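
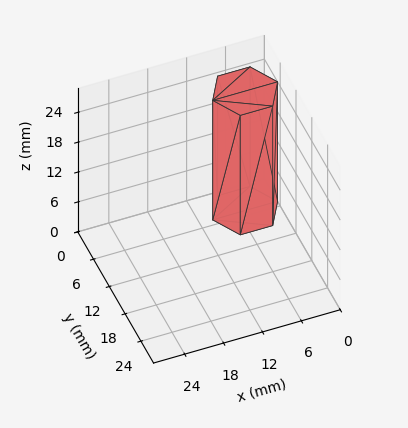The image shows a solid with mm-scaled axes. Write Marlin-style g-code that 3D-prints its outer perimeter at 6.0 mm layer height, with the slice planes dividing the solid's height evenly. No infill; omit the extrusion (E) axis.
Reading the render: the shape is a regular 6-sided prism (a cylinder approximated with 6 flat sides), circumscribed radius ≈ 5 mm, height ≈ 24 mm (dimensions read to the nearest mm from the axis ticks). For the g-code, the solid's height is divided into equal slices at the stated Δz and each level perimeter traced with G1 moves after a G0 lift.

; perimeter-only toolpath
G21 ; units = mm
G90 ; absolute positioning
G28 ; home
; layer 1
G0 Z6.0
G0 X10.0 Y5.0
G1 X7.5 Y9.3
G1 X2.5 Y9.3
G1 X0.0 Y5.0
G1 X2.5 Y0.7
G1 X7.5 Y0.7
G1 X10.0 Y5.0
; layer 2
G0 Z12.0
G0 X10.0 Y5.0
G1 X7.5 Y9.3
G1 X2.5 Y9.3
G1 X0.0 Y5.0
G1 X2.5 Y0.7
G1 X7.5 Y0.7
G1 X10.0 Y5.0
; layer 3
G0 Z18.0
G0 X10.0 Y5.0
G1 X7.5 Y9.3
G1 X2.5 Y9.3
G1 X0.0 Y5.0
G1 X2.5 Y0.7
G1 X7.5 Y0.7
G1 X10.0 Y5.0
; layer 4
G0 Z24.0
G0 X10.0 Y5.0
G1 X7.5 Y9.3
G1 X2.5 Y9.3
G1 X0.0 Y5.0
G1 X2.5 Y0.7
G1 X7.5 Y0.7
G1 X10.0 Y5.0
M2 ; end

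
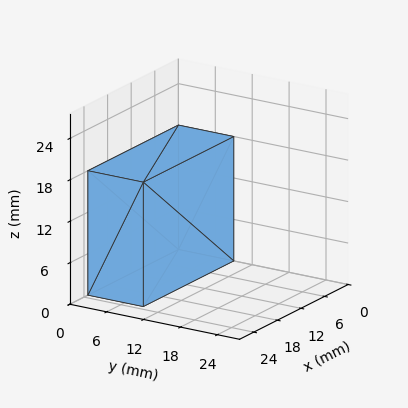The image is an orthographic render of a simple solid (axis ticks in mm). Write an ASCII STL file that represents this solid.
Reading the render: the shape is a rectangular box, roughly 23 × 9 mm footprint and 18 mm tall (dimensions read to the nearest mm from the axis ticks). For the STL, each face is triangulated and given an outward normal.

solid part
  facet normal 0.0000 0.0000 -1.0000
    outer loop
      vertex 23.0 9.0 0.0
      vertex 23.0 0.0 0.0
      vertex 0.0 0.0 0.0
    endloop
  endfacet
  facet normal 0.0000 0.0000 -1.0000
    outer loop
      vertex 0.0 9.0 0.0
      vertex 23.0 9.0 0.0
      vertex 0.0 0.0 0.0
    endloop
  endfacet
  facet normal 0.0000 0.0000 1.0000
    outer loop
      vertex 0.0 0.0 18.0
      vertex 23.0 0.0 18.0
      vertex 23.0 9.0 18.0
    endloop
  endfacet
  facet normal 0.0000 0.0000 1.0000
    outer loop
      vertex 0.0 0.0 18.0
      vertex 23.0 9.0 18.0
      vertex 0.0 9.0 18.0
    endloop
  endfacet
  facet normal 0.0000 -1.0000 0.0000
    outer loop
      vertex 0.0 0.0 0.0
      vertex 23.0 0.0 0.0
      vertex 23.0 0.0 18.0
    endloop
  endfacet
  facet normal 0.0000 -1.0000 0.0000
    outer loop
      vertex 0.0 0.0 0.0
      vertex 23.0 0.0 18.0
      vertex 0.0 0.0 18.0
    endloop
  endfacet
  facet normal 0.0000 1.0000 0.0000
    outer loop
      vertex 23.0 9.0 18.0
      vertex 23.0 9.0 0.0
      vertex 0.0 9.0 0.0
    endloop
  endfacet
  facet normal 0.0000 1.0000 0.0000
    outer loop
      vertex 0.0 9.0 18.0
      vertex 23.0 9.0 18.0
      vertex 0.0 9.0 0.0
    endloop
  endfacet
  facet normal -1.0000 0.0000 0.0000
    outer loop
      vertex 0.0 9.0 18.0
      vertex 0.0 9.0 0.0
      vertex 0.0 0.0 0.0
    endloop
  endfacet
  facet normal -1.0000 0.0000 0.0000
    outer loop
      vertex 0.0 0.0 18.0
      vertex 0.0 9.0 18.0
      vertex 0.0 0.0 0.0
    endloop
  endfacet
  facet normal 1.0000 0.0000 0.0000
    outer loop
      vertex 23.0 0.0 0.0
      vertex 23.0 9.0 0.0
      vertex 23.0 9.0 18.0
    endloop
  endfacet
  facet normal 1.0000 0.0000 0.0000
    outer loop
      vertex 23.0 0.0 0.0
      vertex 23.0 9.0 18.0
      vertex 23.0 0.0 18.0
    endloop
  endfacet
endsolid part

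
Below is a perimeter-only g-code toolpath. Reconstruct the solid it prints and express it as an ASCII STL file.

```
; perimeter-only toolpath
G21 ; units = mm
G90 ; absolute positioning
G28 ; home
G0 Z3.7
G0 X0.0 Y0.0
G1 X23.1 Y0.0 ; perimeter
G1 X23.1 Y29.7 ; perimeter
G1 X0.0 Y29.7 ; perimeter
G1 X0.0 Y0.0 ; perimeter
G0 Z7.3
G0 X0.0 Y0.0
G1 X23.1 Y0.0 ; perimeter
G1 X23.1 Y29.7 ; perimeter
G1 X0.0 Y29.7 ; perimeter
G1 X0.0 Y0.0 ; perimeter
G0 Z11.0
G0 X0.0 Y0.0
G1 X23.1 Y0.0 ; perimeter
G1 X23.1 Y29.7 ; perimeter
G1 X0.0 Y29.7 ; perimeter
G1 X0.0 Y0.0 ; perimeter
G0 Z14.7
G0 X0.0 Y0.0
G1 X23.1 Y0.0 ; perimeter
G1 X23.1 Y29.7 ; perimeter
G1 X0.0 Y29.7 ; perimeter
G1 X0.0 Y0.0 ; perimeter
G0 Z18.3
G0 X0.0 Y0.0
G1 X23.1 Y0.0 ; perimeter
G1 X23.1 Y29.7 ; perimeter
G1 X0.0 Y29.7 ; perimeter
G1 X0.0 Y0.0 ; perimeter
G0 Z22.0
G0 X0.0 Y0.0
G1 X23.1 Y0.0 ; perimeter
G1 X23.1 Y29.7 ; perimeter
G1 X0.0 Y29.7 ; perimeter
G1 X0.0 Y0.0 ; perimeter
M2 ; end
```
solid part
  facet normal 0.0000 0.0000 -1.0000
    outer loop
      vertex 23.1 29.7 0.0
      vertex 23.1 0.0 0.0
      vertex 0.0 0.0 0.0
    endloop
  endfacet
  facet normal 0.0000 0.0000 -1.0000
    outer loop
      vertex 0.0 29.7 0.0
      vertex 23.1 29.7 0.0
      vertex 0.0 0.0 0.0
    endloop
  endfacet
  facet normal 0.0000 0.0000 1.0000
    outer loop
      vertex 0.0 0.0 22.0
      vertex 23.1 0.0 22.0
      vertex 23.1 29.7 22.0
    endloop
  endfacet
  facet normal 0.0000 0.0000 1.0000
    outer loop
      vertex 0.0 0.0 22.0
      vertex 23.1 29.7 22.0
      vertex 0.0 29.7 22.0
    endloop
  endfacet
  facet normal 0.0000 -1.0000 0.0000
    outer loop
      vertex 0.0 0.0 0.0
      vertex 23.1 0.0 0.0
      vertex 23.1 0.0 22.0
    endloop
  endfacet
  facet normal 0.0000 -1.0000 0.0000
    outer loop
      vertex 0.0 0.0 0.0
      vertex 23.1 0.0 22.0
      vertex 0.0 0.0 22.0
    endloop
  endfacet
  facet normal 0.0000 1.0000 0.0000
    outer loop
      vertex 23.1 29.7 22.0
      vertex 23.1 29.7 0.0
      vertex 0.0 29.7 0.0
    endloop
  endfacet
  facet normal 0.0000 1.0000 0.0000
    outer loop
      vertex 0.0 29.7 22.0
      vertex 23.1 29.7 22.0
      vertex 0.0 29.7 0.0
    endloop
  endfacet
  facet normal -1.0000 0.0000 0.0000
    outer loop
      vertex 0.0 29.7 22.0
      vertex 0.0 29.7 0.0
      vertex 0.0 0.0 0.0
    endloop
  endfacet
  facet normal -1.0000 0.0000 0.0000
    outer loop
      vertex 0.0 0.0 22.0
      vertex 0.0 29.7 22.0
      vertex 0.0 0.0 0.0
    endloop
  endfacet
  facet normal 1.0000 0.0000 0.0000
    outer loop
      vertex 23.1 0.0 0.0
      vertex 23.1 29.7 0.0
      vertex 23.1 29.7 22.0
    endloop
  endfacet
  facet normal 1.0000 0.0000 0.0000
    outer loop
      vertex 23.1 0.0 0.0
      vertex 23.1 29.7 22.0
      vertex 23.1 0.0 22.0
    endloop
  endfacet
endsolid part

The G0 Z moves step by Δz≈3.7 mm. Every layer's G1 loop is the same polygon, so the solid is a straight extrusion of it from z=0 to z≈22. Closing with flat bottom and top caps and triangulating gives 12 facets — a rectangular box, roughly 23.1 × 29.7 mm footprint and 22 mm tall.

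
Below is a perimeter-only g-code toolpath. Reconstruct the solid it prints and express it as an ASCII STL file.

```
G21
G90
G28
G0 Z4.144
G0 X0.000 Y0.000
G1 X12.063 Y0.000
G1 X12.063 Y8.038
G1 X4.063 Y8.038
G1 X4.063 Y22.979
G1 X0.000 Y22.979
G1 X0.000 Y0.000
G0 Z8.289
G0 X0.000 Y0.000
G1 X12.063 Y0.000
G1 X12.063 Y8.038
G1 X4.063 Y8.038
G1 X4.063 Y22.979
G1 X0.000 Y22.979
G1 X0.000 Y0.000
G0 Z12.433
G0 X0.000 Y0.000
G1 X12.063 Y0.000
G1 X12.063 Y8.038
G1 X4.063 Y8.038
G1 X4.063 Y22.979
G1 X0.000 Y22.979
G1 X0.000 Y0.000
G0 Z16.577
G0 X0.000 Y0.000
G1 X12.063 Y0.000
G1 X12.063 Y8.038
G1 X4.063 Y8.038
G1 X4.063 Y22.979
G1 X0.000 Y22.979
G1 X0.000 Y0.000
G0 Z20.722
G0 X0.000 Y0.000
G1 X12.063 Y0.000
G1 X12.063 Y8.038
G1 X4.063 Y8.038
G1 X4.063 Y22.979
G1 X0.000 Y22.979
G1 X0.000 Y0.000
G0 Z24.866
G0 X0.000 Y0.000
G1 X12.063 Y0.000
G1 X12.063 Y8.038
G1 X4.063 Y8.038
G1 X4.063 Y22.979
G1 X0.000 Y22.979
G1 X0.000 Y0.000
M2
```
solid part
  facet normal 0.0000 0.0000 -1.0000
    outer loop
      vertex 12.063 8.038 0.000
      vertex 12.063 0.000 0.000
      vertex 0.000 0.000 0.000
    endloop
  endfacet
  facet normal 0.0000 0.0000 -1.0000
    outer loop
      vertex 4.063 8.038 0.000
      vertex 12.063 8.038 0.000
      vertex 0.000 0.000 0.000
    endloop
  endfacet
  facet normal 0.0000 0.0000 -1.0000
    outer loop
      vertex 4.063 22.979 0.000
      vertex 4.063 8.038 0.000
      vertex 0.000 0.000 0.000
    endloop
  endfacet
  facet normal 0.0000 0.0000 -1.0000
    outer loop
      vertex 0.000 22.979 0.000
      vertex 4.063 22.979 0.000
      vertex 0.000 0.000 0.000
    endloop
  endfacet
  facet normal 0.0000 0.0000 1.0000
    outer loop
      vertex 0.000 0.000 24.866
      vertex 12.063 0.000 24.866
      vertex 12.063 8.038 24.866
    endloop
  endfacet
  facet normal 0.0000 0.0000 1.0000
    outer loop
      vertex 0.000 0.000 24.866
      vertex 12.063 8.038 24.866
      vertex 4.063 8.038 24.866
    endloop
  endfacet
  facet normal 0.0000 0.0000 1.0000
    outer loop
      vertex 0.000 0.000 24.866
      vertex 4.063 8.038 24.866
      vertex 4.063 22.979 24.866
    endloop
  endfacet
  facet normal 0.0000 0.0000 1.0000
    outer loop
      vertex 0.000 0.000 24.866
      vertex 4.063 22.979 24.866
      vertex 0.000 22.979 24.866
    endloop
  endfacet
  facet normal 0.0000 -1.0000 0.0000
    outer loop
      vertex 0.000 0.000 0.000
      vertex 12.063 0.000 0.000
      vertex 12.063 0.000 24.866
    endloop
  endfacet
  facet normal 0.0000 -1.0000 0.0000
    outer loop
      vertex 0.000 0.000 0.000
      vertex 12.063 0.000 24.866
      vertex 0.000 0.000 24.866
    endloop
  endfacet
  facet normal 1.0000 0.0000 0.0000
    outer loop
      vertex 12.063 0.000 0.000
      vertex 12.063 8.038 0.000
      vertex 12.063 8.038 24.866
    endloop
  endfacet
  facet normal 1.0000 0.0000 0.0000
    outer loop
      vertex 12.063 0.000 0.000
      vertex 12.063 8.038 24.866
      vertex 12.063 0.000 24.866
    endloop
  endfacet
  facet normal 0.0000 1.0000 0.0000
    outer loop
      vertex 12.063 8.038 0.000
      vertex 4.063 8.038 0.000
      vertex 4.063 8.038 24.866
    endloop
  endfacet
  facet normal 0.0000 1.0000 0.0000
    outer loop
      vertex 12.063 8.038 0.000
      vertex 4.063 8.038 24.866
      vertex 12.063 8.038 24.866
    endloop
  endfacet
  facet normal 1.0000 0.0000 0.0000
    outer loop
      vertex 4.063 8.038 0.000
      vertex 4.063 22.979 0.000
      vertex 4.063 22.979 24.866
    endloop
  endfacet
  facet normal 1.0000 0.0000 0.0000
    outer loop
      vertex 4.063 8.038 0.000
      vertex 4.063 22.979 24.866
      vertex 4.063 8.038 24.866
    endloop
  endfacet
  facet normal 0.0000 1.0000 0.0000
    outer loop
      vertex 4.063 22.979 0.000
      vertex 0.000 22.979 0.000
      vertex 0.000 22.979 24.866
    endloop
  endfacet
  facet normal 0.0000 1.0000 0.0000
    outer loop
      vertex 4.063 22.979 0.000
      vertex 0.000 22.979 24.866
      vertex 4.063 22.979 24.866
    endloop
  endfacet
  facet normal -1.0000 0.0000 0.0000
    outer loop
      vertex 0.000 22.979 0.000
      vertex 0.000 0.000 0.000
      vertex 0.000 0.000 24.866
    endloop
  endfacet
  facet normal -1.0000 0.0000 0.0000
    outer loop
      vertex 0.000 22.979 0.000
      vertex 0.000 0.000 24.866
      vertex 0.000 22.979 24.866
    endloop
  endfacet
endsolid part

The G0 Z moves step by Δz≈4.144 mm. Every layer's G1 loop is the same polygon, so the solid is a straight extrusion of it from z=0 to z≈24.9. Closing with flat bottom and top caps and triangulating gives 20 facets — an L-shaped prism: outer 12.1 × 23 mm, arm thicknesses ≈ 8.04 mm (horizontal) and 4.06 mm (vertical), extruded 24.9 mm in z.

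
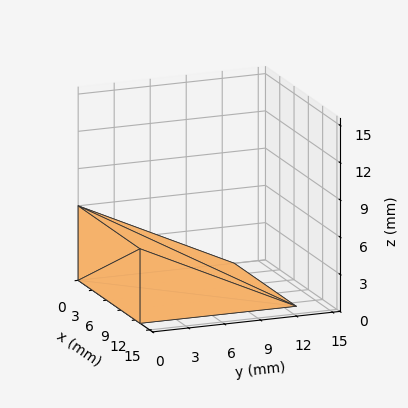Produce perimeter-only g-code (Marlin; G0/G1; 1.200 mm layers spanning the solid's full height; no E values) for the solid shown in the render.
Reading the render: the shape is a wedge (ramp): 13 × 13 mm base, rising to 6 mm along the y=0 edge and sloping linearly to z=0 at y=13 (dimensions read to the nearest mm from the axis ticks). For the g-code, the solid's height is divided into equal slices at the stated Δz and each level perimeter traced with G1 moves after a G0 lift.

; perimeter-only toolpath
G21 ; units = mm
G90 ; absolute positioning
G28 ; home
; layer 1
G0 Z1.200
G0 X0.000 Y0.000
G1 X13.000 Y0.000
G1 X13.000 Y10.400
G1 X0.000 Y10.400
G1 X0.000 Y0.000
; layer 2
G0 Z2.400
G0 X0.000 Y0.000
G1 X13.000 Y0.000
G1 X13.000 Y7.800
G1 X0.000 Y7.800
G1 X0.000 Y0.000
; layer 3
G0 Z3.600
G0 X0.000 Y0.000
G1 X13.000 Y0.000
G1 X13.000 Y5.200
G1 X0.000 Y5.200
G1 X0.000 Y0.000
; layer 4
G0 Z4.800
G0 X0.000 Y0.000
G1 X13.000 Y0.000
G1 X13.000 Y2.600
G1 X0.000 Y2.600
G1 X0.000 Y0.000
M2 ; end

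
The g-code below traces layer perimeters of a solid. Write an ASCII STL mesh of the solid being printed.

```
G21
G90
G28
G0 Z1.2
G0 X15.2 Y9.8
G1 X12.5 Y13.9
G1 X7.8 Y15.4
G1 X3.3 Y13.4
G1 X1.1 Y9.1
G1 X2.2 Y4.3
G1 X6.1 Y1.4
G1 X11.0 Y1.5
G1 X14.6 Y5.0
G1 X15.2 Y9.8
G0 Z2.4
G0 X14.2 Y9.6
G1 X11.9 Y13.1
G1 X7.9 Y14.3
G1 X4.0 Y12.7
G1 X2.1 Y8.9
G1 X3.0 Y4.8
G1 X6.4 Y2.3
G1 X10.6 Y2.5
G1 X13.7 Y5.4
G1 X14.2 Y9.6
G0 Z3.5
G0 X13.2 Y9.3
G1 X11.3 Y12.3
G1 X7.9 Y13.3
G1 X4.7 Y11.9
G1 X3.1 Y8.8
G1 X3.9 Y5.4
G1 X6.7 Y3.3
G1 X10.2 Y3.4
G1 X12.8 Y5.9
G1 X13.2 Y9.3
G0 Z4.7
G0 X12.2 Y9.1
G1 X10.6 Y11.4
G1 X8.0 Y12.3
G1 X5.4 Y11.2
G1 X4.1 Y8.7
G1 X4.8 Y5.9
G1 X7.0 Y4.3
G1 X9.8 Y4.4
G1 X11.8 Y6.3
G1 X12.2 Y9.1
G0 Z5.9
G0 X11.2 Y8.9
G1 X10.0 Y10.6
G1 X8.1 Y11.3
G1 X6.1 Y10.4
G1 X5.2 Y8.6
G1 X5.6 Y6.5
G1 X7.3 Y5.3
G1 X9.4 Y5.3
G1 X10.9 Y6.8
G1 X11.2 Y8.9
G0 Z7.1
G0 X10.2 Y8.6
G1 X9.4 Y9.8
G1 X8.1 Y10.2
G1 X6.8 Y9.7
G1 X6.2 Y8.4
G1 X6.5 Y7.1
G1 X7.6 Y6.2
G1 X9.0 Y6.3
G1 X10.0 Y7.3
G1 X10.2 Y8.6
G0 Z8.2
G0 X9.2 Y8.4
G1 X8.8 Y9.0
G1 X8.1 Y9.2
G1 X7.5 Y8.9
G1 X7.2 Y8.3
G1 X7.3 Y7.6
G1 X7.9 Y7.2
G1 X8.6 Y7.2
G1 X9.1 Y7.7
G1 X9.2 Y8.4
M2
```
solid part
  facet normal 0.0000 0.0000 -1.0000
    outer loop
      vertex 7.8 16.4 0.0
      vertex 13.1 14.7 0.0
      vertex 16.2 10.0 0.0
    endloop
  endfacet
  facet normal 0.0000 0.0000 -1.0000
    outer loop
      vertex 2.6 14.2 0.0
      vertex 7.8 16.4 0.0
      vertex 16.2 10.0 0.0
    endloop
  endfacet
  facet normal 0.0000 0.0000 -1.0000
    outer loop
      vertex 0.1 9.2 0.0
      vertex 2.6 14.2 0.0
      vertex 16.2 10.0 0.0
    endloop
  endfacet
  facet normal 0.0000 0.0000 -1.0000
    outer loop
      vertex 1.3 3.7 0.0
      vertex 0.1 9.2 0.0
      vertex 16.2 10.0 0.0
    endloop
  endfacet
  facet normal 0.0000 0.0000 -1.0000
    outer loop
      vertex 5.8 0.4 0.0
      vertex 1.3 3.7 0.0
      vertex 16.2 10.0 0.0
    endloop
  endfacet
  facet normal 0.0000 0.0000 -1.0000
    outer loop
      vertex 11.4 0.6 0.0
      vertex 5.8 0.4 0.0
      vertex 16.2 10.0 0.0
    endloop
  endfacet
  facet normal 0.0000 0.0000 -1.0000
    outer loop
      vertex 15.5 4.5 0.0
      vertex 11.4 0.6 0.0
      vertex 16.2 10.0 0.0
    endloop
  endfacet
  facet normal 0.6468 0.4266 0.6322
    outer loop
      vertex 16.2 10.0 0.0
      vertex 13.1 14.7 0.0
      vertex 8.2 8.2 9.4
    endloop
  endfacet
  facet normal 0.2364 0.7372 0.6330
    outer loop
      vertex 13.1 14.7 0.0
      vertex 7.8 16.4 0.0
      vertex 8.2 8.2 9.4
    endloop
  endfacet
  facet normal -0.3013 0.7122 0.6341
    outer loop
      vertex 7.8 16.4 0.0
      vertex 2.6 14.2 0.0
      vertex 8.2 8.2 9.4
    endloop
  endfacet
  facet normal -0.6922 0.3461 0.6333
    outer loop
      vertex 2.6 14.2 0.0
      vertex 0.1 9.2 0.0
      vertex 8.2 8.2 9.4
    endloop
  endfacet
  facet normal -0.7558 -0.1649 0.6337
    outer loop
      vertex 0.1 9.2 0.0
      vertex 1.3 3.7 0.0
      vertex 8.2 8.2 9.4
    endloop
  endfacet
  facet normal -0.4573 -0.6235 0.6341
    outer loop
      vertex 1.3 3.7 0.0
      vertex 5.8 0.4 0.0
      vertex 8.2 8.2 9.4
    endloop
  endfacet
  facet normal 0.0276 -0.7727 0.6341
    outer loop
      vertex 5.8 0.4 0.0
      vertex 11.4 0.6 0.0
      vertex 8.2 8.2 9.4
    endloop
  endfacet
  facet normal 0.5328 -0.5602 0.6343
    outer loop
      vertex 11.4 0.6 0.0
      vertex 15.5 4.5 0.0
      vertex 8.2 8.2 9.4
    endloop
  endfacet
  facet normal 0.7671 -0.0976 0.6341
    outer loop
      vertex 15.5 4.5 0.0
      vertex 16.2 10.0 0.0
      vertex 8.2 8.2 9.4
    endloop
  endfacet
endsolid part

The G0 Z moves step by Δz≈1.2 mm. The G1 loops shrink linearly with z, so the solid tapers from its base footprint up to z≈9.4. Closing with a flat bottom cap and the tapered top and triangulating gives 16 facets — a regular 9-sided pyramid, base circumscribed radius ≈ 8.2 mm, apex at z ≈ 9.4 mm.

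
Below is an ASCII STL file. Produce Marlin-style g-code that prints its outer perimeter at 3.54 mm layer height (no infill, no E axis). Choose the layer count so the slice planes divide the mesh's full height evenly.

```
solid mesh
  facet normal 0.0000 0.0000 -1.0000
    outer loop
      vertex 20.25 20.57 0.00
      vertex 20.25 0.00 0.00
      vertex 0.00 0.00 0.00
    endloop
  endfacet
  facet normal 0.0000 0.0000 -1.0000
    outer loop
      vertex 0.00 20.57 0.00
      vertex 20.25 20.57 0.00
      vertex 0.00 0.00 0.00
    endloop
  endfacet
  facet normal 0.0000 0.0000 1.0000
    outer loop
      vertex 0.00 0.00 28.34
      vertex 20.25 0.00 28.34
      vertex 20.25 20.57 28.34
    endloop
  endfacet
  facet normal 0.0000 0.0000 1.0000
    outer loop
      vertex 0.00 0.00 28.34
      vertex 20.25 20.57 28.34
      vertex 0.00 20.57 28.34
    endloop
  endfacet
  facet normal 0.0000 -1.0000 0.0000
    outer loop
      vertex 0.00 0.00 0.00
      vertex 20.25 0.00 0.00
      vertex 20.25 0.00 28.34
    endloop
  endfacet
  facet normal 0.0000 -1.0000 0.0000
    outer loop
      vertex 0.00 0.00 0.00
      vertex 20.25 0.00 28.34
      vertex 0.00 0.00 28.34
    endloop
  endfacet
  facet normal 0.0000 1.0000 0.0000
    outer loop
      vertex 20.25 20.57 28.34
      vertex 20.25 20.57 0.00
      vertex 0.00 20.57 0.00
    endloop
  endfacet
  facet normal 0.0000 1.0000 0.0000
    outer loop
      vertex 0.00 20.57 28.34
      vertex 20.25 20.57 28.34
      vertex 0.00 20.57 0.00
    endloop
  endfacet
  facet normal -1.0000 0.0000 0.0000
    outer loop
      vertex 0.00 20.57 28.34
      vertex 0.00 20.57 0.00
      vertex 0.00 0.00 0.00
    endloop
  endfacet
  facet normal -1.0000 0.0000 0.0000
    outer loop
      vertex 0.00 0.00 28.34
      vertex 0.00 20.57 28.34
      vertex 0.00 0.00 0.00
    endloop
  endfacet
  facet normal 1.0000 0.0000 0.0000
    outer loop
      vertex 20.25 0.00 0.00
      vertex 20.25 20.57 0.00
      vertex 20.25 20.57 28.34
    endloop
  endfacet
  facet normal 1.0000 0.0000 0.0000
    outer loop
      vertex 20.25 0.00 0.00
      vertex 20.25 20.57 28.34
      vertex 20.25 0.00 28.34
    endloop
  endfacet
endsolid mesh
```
; perimeter-only toolpath
G21 ; units = mm
G90 ; absolute positioning
G28 ; home
; layer 1
G0 Z3.54
G0 X0.00 Y0.00
G1 X20.25 Y0.00
G1 X20.25 Y20.57
G1 X0.00 Y20.57
G1 X0.00 Y0.00
; layer 2
G0 Z7.08
G0 X0.00 Y0.00
G1 X20.25 Y0.00
G1 X20.25 Y20.57
G1 X0.00 Y20.57
G1 X0.00 Y0.00
; layer 3
G0 Z10.63
G0 X0.00 Y0.00
G1 X20.25 Y0.00
G1 X20.25 Y20.57
G1 X0.00 Y20.57
G1 X0.00 Y0.00
; layer 4
G0 Z14.17
G0 X0.00 Y0.00
G1 X20.25 Y0.00
G1 X20.25 Y20.57
G1 X0.00 Y20.57
G1 X0.00 Y0.00
; layer 5
G0 Z17.71
G0 X0.00 Y0.00
G1 X20.25 Y0.00
G1 X20.25 Y20.57
G1 X0.00 Y20.57
G1 X0.00 Y0.00
; layer 6
G0 Z21.25
G0 X0.00 Y0.00
G1 X20.25 Y0.00
G1 X20.25 Y20.57
G1 X0.00 Y20.57
G1 X0.00 Y0.00
; layer 7
G0 Z24.80
G0 X0.00 Y0.00
G1 X20.25 Y0.00
G1 X20.25 Y20.57
G1 X0.00 Y20.57
G1 X0.00 Y0.00
; layer 8
G0 Z28.34
G0 X0.00 Y0.00
G1 X20.25 Y0.00
G1 X20.25 Y20.57
G1 X0.00 Y20.57
G1 X0.00 Y0.00
M2 ; end

The solid is a rectangular box, roughly 20.2 × 20.6 mm footprint and 28.3 mm tall. Slicing at Δz = 3.54 mm — 8 equal slices spanning the solid's height, so layer i sits at z = i·h/8 — gives 8 non-empty perimeters. Each is a 4-segment closed polygon; G0 lifts to the layer z and rapids to the start vertex, then G1 traces the edges.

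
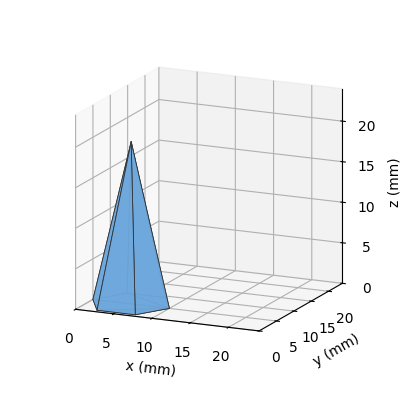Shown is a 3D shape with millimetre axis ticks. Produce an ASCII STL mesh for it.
Reading the render: the shape is a regular 6-sided pyramid, base circumscribed radius ≈ 5 mm, apex at z ≈ 20 mm (dimensions read to the nearest mm from the axis ticks). For the STL, each face is triangulated and given an outward normal.

solid part
  facet normal 0.0000 0.0000 -1.0000
    outer loop
      vertex 2.500 9.330 0.000
      vertex 7.500 9.330 0.000
      vertex 10.000 5.000 0.000
    endloop
  endfacet
  facet normal 0.0000 0.0000 -1.0000
    outer loop
      vertex 0.000 5.000 0.000
      vertex 2.500 9.330 0.000
      vertex 10.000 5.000 0.000
    endloop
  endfacet
  facet normal 0.0000 0.0000 -1.0000
    outer loop
      vertex 2.500 0.670 0.000
      vertex 0.000 5.000 0.000
      vertex 10.000 5.000 0.000
    endloop
  endfacet
  facet normal 0.0000 0.0000 -1.0000
    outer loop
      vertex 7.500 0.670 0.000
      vertex 2.500 0.670 0.000
      vertex 10.000 5.000 0.000
    endloop
  endfacet
  facet normal 0.8464 0.4887 0.2116
    outer loop
      vertex 10.000 5.000 0.000
      vertex 7.500 9.330 0.000
      vertex 5.000 5.000 20.000
    endloop
  endfacet
  facet normal 0.0000 0.9774 0.2116
    outer loop
      vertex 7.500 9.330 0.000
      vertex 2.500 9.330 0.000
      vertex 5.000 5.000 20.000
    endloop
  endfacet
  facet normal -0.8464 0.4887 0.2116
    outer loop
      vertex 2.500 9.330 0.000
      vertex 0.000 5.000 0.000
      vertex 5.000 5.000 20.000
    endloop
  endfacet
  facet normal -0.8464 -0.4887 0.2116
    outer loop
      vertex 0.000 5.000 0.000
      vertex 2.500 0.670 0.000
      vertex 5.000 5.000 20.000
    endloop
  endfacet
  facet normal 0.0000 -0.9774 0.2116
    outer loop
      vertex 2.500 0.670 0.000
      vertex 7.500 0.670 0.000
      vertex 5.000 5.000 20.000
    endloop
  endfacet
  facet normal 0.8464 -0.4887 0.2116
    outer loop
      vertex 7.500 0.670 0.000
      vertex 10.000 5.000 0.000
      vertex 5.000 5.000 20.000
    endloop
  endfacet
endsolid part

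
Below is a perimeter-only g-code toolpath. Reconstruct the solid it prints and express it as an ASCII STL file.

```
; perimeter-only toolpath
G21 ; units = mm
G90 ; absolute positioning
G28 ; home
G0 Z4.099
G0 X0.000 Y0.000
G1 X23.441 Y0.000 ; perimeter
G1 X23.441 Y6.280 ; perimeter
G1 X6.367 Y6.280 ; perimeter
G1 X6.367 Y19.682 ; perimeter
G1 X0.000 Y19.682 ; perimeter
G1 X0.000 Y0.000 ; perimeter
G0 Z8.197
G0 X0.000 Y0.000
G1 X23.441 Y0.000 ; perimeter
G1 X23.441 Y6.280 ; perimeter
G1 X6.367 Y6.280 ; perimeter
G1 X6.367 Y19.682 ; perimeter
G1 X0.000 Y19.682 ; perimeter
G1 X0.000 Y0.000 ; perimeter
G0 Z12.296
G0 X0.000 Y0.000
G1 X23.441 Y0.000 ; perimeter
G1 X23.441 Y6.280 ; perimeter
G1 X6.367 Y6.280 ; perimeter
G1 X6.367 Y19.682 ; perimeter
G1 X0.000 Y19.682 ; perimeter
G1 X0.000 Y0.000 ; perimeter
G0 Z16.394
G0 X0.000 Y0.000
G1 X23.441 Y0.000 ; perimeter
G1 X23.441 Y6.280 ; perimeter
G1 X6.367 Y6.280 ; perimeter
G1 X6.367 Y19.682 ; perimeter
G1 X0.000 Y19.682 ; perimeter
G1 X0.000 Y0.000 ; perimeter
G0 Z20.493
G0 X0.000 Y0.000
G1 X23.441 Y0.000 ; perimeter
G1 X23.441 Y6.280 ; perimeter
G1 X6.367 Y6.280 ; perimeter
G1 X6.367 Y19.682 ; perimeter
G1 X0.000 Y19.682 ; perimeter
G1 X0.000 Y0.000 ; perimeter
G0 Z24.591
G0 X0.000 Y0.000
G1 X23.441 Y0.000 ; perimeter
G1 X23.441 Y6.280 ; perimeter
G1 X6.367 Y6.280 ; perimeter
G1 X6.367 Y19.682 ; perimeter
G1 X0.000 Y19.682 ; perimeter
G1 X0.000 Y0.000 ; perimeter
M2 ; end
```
solid part
  facet normal 0.0000 0.0000 -1.0000
    outer loop
      vertex 23.441 6.280 0.000
      vertex 23.441 0.000 0.000
      vertex 0.000 0.000 0.000
    endloop
  endfacet
  facet normal 0.0000 0.0000 -1.0000
    outer loop
      vertex 6.367 6.280 0.000
      vertex 23.441 6.280 0.000
      vertex 0.000 0.000 0.000
    endloop
  endfacet
  facet normal 0.0000 0.0000 -1.0000
    outer loop
      vertex 6.367 19.682 0.000
      vertex 6.367 6.280 0.000
      vertex 0.000 0.000 0.000
    endloop
  endfacet
  facet normal 0.0000 0.0000 -1.0000
    outer loop
      vertex 0.000 19.682 0.000
      vertex 6.367 19.682 0.000
      vertex 0.000 0.000 0.000
    endloop
  endfacet
  facet normal 0.0000 0.0000 1.0000
    outer loop
      vertex 0.000 0.000 24.591
      vertex 23.441 0.000 24.591
      vertex 23.441 6.280 24.591
    endloop
  endfacet
  facet normal 0.0000 0.0000 1.0000
    outer loop
      vertex 0.000 0.000 24.591
      vertex 23.441 6.280 24.591
      vertex 6.367 6.280 24.591
    endloop
  endfacet
  facet normal 0.0000 0.0000 1.0000
    outer loop
      vertex 0.000 0.000 24.591
      vertex 6.367 6.280 24.591
      vertex 6.367 19.682 24.591
    endloop
  endfacet
  facet normal 0.0000 0.0000 1.0000
    outer loop
      vertex 0.000 0.000 24.591
      vertex 6.367 19.682 24.591
      vertex 0.000 19.682 24.591
    endloop
  endfacet
  facet normal 0.0000 -1.0000 0.0000
    outer loop
      vertex 0.000 0.000 0.000
      vertex 23.441 0.000 0.000
      vertex 23.441 0.000 24.591
    endloop
  endfacet
  facet normal 0.0000 -1.0000 0.0000
    outer loop
      vertex 0.000 0.000 0.000
      vertex 23.441 0.000 24.591
      vertex 0.000 0.000 24.591
    endloop
  endfacet
  facet normal 1.0000 0.0000 0.0000
    outer loop
      vertex 23.441 0.000 0.000
      vertex 23.441 6.280 0.000
      vertex 23.441 6.280 24.591
    endloop
  endfacet
  facet normal 1.0000 0.0000 0.0000
    outer loop
      vertex 23.441 0.000 0.000
      vertex 23.441 6.280 24.591
      vertex 23.441 0.000 24.591
    endloop
  endfacet
  facet normal 0.0000 1.0000 0.0000
    outer loop
      vertex 23.441 6.280 0.000
      vertex 6.367 6.280 0.000
      vertex 6.367 6.280 24.591
    endloop
  endfacet
  facet normal 0.0000 1.0000 0.0000
    outer loop
      vertex 23.441 6.280 0.000
      vertex 6.367 6.280 24.591
      vertex 23.441 6.280 24.591
    endloop
  endfacet
  facet normal 1.0000 0.0000 0.0000
    outer loop
      vertex 6.367 6.280 0.000
      vertex 6.367 19.682 0.000
      vertex 6.367 19.682 24.591
    endloop
  endfacet
  facet normal 1.0000 0.0000 0.0000
    outer loop
      vertex 6.367 6.280 0.000
      vertex 6.367 19.682 24.591
      vertex 6.367 6.280 24.591
    endloop
  endfacet
  facet normal 0.0000 1.0000 0.0000
    outer loop
      vertex 6.367 19.682 0.000
      vertex 0.000 19.682 0.000
      vertex 0.000 19.682 24.591
    endloop
  endfacet
  facet normal 0.0000 1.0000 0.0000
    outer loop
      vertex 6.367 19.682 0.000
      vertex 0.000 19.682 24.591
      vertex 6.367 19.682 24.591
    endloop
  endfacet
  facet normal -1.0000 0.0000 0.0000
    outer loop
      vertex 0.000 19.682 0.000
      vertex 0.000 0.000 0.000
      vertex 0.000 0.000 24.591
    endloop
  endfacet
  facet normal -1.0000 0.0000 0.0000
    outer loop
      vertex 0.000 19.682 0.000
      vertex 0.000 0.000 24.591
      vertex 0.000 19.682 24.591
    endloop
  endfacet
endsolid part

The G0 Z moves step by Δz≈4.099 mm. Every layer's G1 loop is the same polygon, so the solid is a straight extrusion of it from z=0 to z≈24.6. Closing with flat bottom and top caps and triangulating gives 20 facets — an L-shaped prism: outer 23.4 × 19.7 mm, arm thicknesses ≈ 6.28 mm (horizontal) and 6.37 mm (vertical), extruded 24.6 mm in z.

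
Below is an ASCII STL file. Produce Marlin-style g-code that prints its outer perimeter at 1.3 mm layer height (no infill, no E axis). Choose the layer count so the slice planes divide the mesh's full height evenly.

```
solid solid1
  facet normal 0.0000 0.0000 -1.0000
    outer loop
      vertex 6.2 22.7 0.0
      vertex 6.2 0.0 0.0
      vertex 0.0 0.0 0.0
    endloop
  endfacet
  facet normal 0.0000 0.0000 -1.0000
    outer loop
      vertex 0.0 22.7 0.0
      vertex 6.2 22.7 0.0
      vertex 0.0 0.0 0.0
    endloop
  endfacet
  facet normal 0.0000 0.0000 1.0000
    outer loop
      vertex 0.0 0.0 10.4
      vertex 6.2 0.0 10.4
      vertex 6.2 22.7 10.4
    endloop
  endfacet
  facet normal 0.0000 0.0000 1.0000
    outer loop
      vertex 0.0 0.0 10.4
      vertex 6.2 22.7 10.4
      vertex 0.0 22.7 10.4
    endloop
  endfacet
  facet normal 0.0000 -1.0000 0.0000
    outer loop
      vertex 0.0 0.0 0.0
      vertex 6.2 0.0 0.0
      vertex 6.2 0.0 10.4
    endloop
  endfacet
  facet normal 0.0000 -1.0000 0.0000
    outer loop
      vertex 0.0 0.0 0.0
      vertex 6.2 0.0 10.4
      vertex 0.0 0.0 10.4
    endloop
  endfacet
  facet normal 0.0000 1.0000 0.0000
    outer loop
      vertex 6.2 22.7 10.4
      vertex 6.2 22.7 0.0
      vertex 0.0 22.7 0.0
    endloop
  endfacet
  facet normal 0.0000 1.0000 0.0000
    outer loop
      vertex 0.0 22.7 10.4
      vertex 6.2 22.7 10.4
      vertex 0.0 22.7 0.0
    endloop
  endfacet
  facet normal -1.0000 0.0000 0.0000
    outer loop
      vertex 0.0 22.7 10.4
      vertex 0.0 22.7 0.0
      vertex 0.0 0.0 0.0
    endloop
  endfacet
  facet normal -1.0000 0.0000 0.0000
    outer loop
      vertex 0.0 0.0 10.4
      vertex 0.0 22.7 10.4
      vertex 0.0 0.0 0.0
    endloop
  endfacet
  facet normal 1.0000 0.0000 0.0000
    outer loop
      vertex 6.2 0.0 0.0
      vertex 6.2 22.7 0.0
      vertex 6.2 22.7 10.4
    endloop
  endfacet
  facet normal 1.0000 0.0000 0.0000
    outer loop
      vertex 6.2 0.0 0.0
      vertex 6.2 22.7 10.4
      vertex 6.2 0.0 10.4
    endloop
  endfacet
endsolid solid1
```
; perimeter-only toolpath
G21 ; units = mm
G90 ; absolute positioning
G28 ; home
; layer 1
G0 Z1.3
G0 X0.0 Y0.0
G1 X6.2 Y0.0
G1 X6.2 Y22.7
G1 X0.0 Y22.7
G1 X0.0 Y0.0
; layer 2
G0 Z2.6
G0 X0.0 Y0.0
G1 X6.2 Y0.0
G1 X6.2 Y22.7
G1 X0.0 Y22.7
G1 X0.0 Y0.0
; layer 3
G0 Z3.9
G0 X0.0 Y0.0
G1 X6.2 Y0.0
G1 X6.2 Y22.7
G1 X0.0 Y22.7
G1 X0.0 Y0.0
; layer 4
G0 Z5.2
G0 X0.0 Y0.0
G1 X6.2 Y0.0
G1 X6.2 Y22.7
G1 X0.0 Y22.7
G1 X0.0 Y0.0
; layer 5
G0 Z6.5
G0 X0.0 Y0.0
G1 X6.2 Y0.0
G1 X6.2 Y22.7
G1 X0.0 Y22.7
G1 X0.0 Y0.0
; layer 6
G0 Z7.8
G0 X0.0 Y0.0
G1 X6.2 Y0.0
G1 X6.2 Y22.7
G1 X0.0 Y22.7
G1 X0.0 Y0.0
; layer 7
G0 Z9.1
G0 X0.0 Y0.0
G1 X6.2 Y0.0
G1 X6.2 Y22.7
G1 X0.0 Y22.7
G1 X0.0 Y0.0
; layer 8
G0 Z10.4
G0 X0.0 Y0.0
G1 X6.2 Y0.0
G1 X6.2 Y22.7
G1 X0.0 Y22.7
G1 X0.0 Y0.0
M2 ; end

The solid is a rectangular box, roughly 6.2 × 22.7 mm footprint and 10.4 mm tall. Slicing at Δz = 1.3 mm — 8 equal slices spanning the solid's height, so layer i sits at z = i·h/8 — gives 8 non-empty perimeters. Each is a 4-segment closed polygon; G0 lifts to the layer z and rapids to the start vertex, then G1 traces the edges.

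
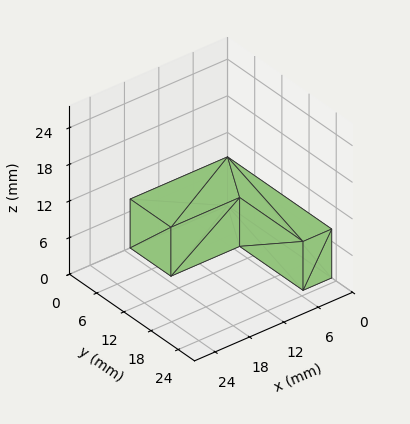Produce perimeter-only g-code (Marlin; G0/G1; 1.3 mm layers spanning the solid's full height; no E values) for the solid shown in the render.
Reading the render: the shape is an L-shaped prism: outer 17 × 23 mm, arm thicknesses ≈ 9 mm (horizontal) and 5 mm (vertical), extruded 8 mm in z (dimensions read to the nearest mm from the axis ticks). For the g-code, the solid's height is divided into equal slices at the stated Δz and each level perimeter traced with G1 moves after a G0 lift.

; perimeter-only toolpath
G21 ; units = mm
G90 ; absolute positioning
G28 ; home
; layer 1
G0 Z1.3
G0 X0.0 Y0.0
G1 X17.0 Y0.0
G1 X17.0 Y9.0
G1 X5.0 Y9.0
G1 X5.0 Y23.0
G1 X0.0 Y23.0
G1 X0.0 Y0.0
; layer 2
G0 Z2.7
G0 X0.0 Y0.0
G1 X17.0 Y0.0
G1 X17.0 Y9.0
G1 X5.0 Y9.0
G1 X5.0 Y23.0
G1 X0.0 Y23.0
G1 X0.0 Y0.0
; layer 3
G0 Z4.0
G0 X0.0 Y0.0
G1 X17.0 Y0.0
G1 X17.0 Y9.0
G1 X5.0 Y9.0
G1 X5.0 Y23.0
G1 X0.0 Y23.0
G1 X0.0 Y0.0
; layer 4
G0 Z5.3
G0 X0.0 Y0.0
G1 X17.0 Y0.0
G1 X17.0 Y9.0
G1 X5.0 Y9.0
G1 X5.0 Y23.0
G1 X0.0 Y23.0
G1 X0.0 Y0.0
; layer 5
G0 Z6.7
G0 X0.0 Y0.0
G1 X17.0 Y0.0
G1 X17.0 Y9.0
G1 X5.0 Y9.0
G1 X5.0 Y23.0
G1 X0.0 Y23.0
G1 X0.0 Y0.0
; layer 6
G0 Z8.0
G0 X0.0 Y0.0
G1 X17.0 Y0.0
G1 X17.0 Y9.0
G1 X5.0 Y9.0
G1 X5.0 Y23.0
G1 X0.0 Y23.0
G1 X0.0 Y0.0
M2 ; end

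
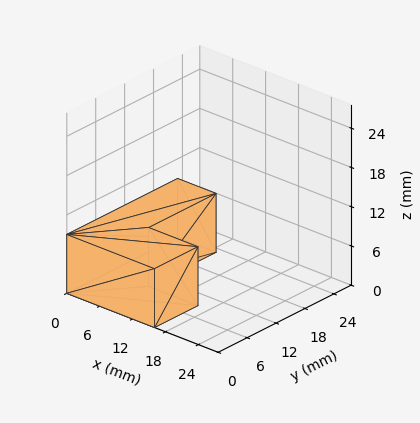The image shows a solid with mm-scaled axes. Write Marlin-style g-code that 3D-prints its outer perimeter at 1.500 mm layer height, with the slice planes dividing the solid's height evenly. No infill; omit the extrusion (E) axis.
Reading the render: the shape is an L-shaped prism: outer 16 × 23 mm, arm thicknesses ≈ 9 mm (horizontal) and 7 mm (vertical), extruded 9 mm in z (dimensions read to the nearest mm from the axis ticks). For the g-code, the solid's height is divided into equal slices at the stated Δz and each level perimeter traced with G1 moves after a G0 lift.

; perimeter-only toolpath
G21 ; units = mm
G90 ; absolute positioning
G28 ; home
; layer 1
G0 Z1.500
G0 X0.000 Y0.000
G1 X16.000 Y0.000
G1 X16.000 Y9.000
G1 X7.000 Y9.000
G1 X7.000 Y23.000
G1 X0.000 Y23.000
G1 X0.000 Y0.000
; layer 2
G0 Z3.000
G0 X0.000 Y0.000
G1 X16.000 Y0.000
G1 X16.000 Y9.000
G1 X7.000 Y9.000
G1 X7.000 Y23.000
G1 X0.000 Y23.000
G1 X0.000 Y0.000
; layer 3
G0 Z4.500
G0 X0.000 Y0.000
G1 X16.000 Y0.000
G1 X16.000 Y9.000
G1 X7.000 Y9.000
G1 X7.000 Y23.000
G1 X0.000 Y23.000
G1 X0.000 Y0.000
; layer 4
G0 Z6.000
G0 X0.000 Y0.000
G1 X16.000 Y0.000
G1 X16.000 Y9.000
G1 X7.000 Y9.000
G1 X7.000 Y23.000
G1 X0.000 Y23.000
G1 X0.000 Y0.000
; layer 5
G0 Z7.500
G0 X0.000 Y0.000
G1 X16.000 Y0.000
G1 X16.000 Y9.000
G1 X7.000 Y9.000
G1 X7.000 Y23.000
G1 X0.000 Y23.000
G1 X0.000 Y0.000
; layer 6
G0 Z9.000
G0 X0.000 Y0.000
G1 X16.000 Y0.000
G1 X16.000 Y9.000
G1 X7.000 Y9.000
G1 X7.000 Y23.000
G1 X0.000 Y23.000
G1 X0.000 Y0.000
M2 ; end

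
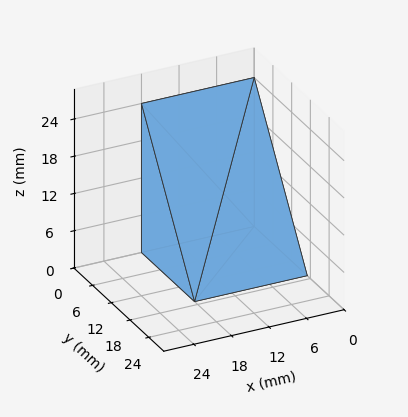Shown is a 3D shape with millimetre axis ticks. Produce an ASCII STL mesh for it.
Reading the render: the shape is a wedge (ramp): 18 × 17 mm base, rising to 24 mm along the y=0 edge and sloping linearly to z=0 at y=17 (dimensions read to the nearest mm from the axis ticks). For the STL, each face is triangulated and given an outward normal.

solid part
  facet normal 0.0000 0.0000 -1.0000
    outer loop
      vertex 18.0 17.0 0.0
      vertex 18.0 0.0 0.0
      vertex 0.0 0.0 0.0
    endloop
  endfacet
  facet normal 0.0000 0.0000 -1.0000
    outer loop
      vertex 0.0 17.0 0.0
      vertex 18.0 17.0 0.0
      vertex 0.0 0.0 0.0
    endloop
  endfacet
  facet normal 0.0000 -1.0000 0.0000
    outer loop
      vertex 0.0 0.0 0.0
      vertex 18.0 0.0 0.0
      vertex 18.0 0.0 24.0
    endloop
  endfacet
  facet normal 0.0000 -1.0000 0.0000
    outer loop
      vertex 0.0 0.0 0.0
      vertex 18.0 0.0 24.0
      vertex 0.0 0.0 24.0
    endloop
  endfacet
  facet normal 0.0000 0.8160 0.5780
    outer loop
      vertex 0.0 0.0 24.0
      vertex 18.0 0.0 24.0
      vertex 18.0 17.0 0.0
    endloop
  endfacet
  facet normal 0.0000 0.8160 0.5780
    outer loop
      vertex 0.0 0.0 24.0
      vertex 18.0 17.0 0.0
      vertex 0.0 17.0 0.0
    endloop
  endfacet
  facet normal -1.0000 0.0000 0.0000
    outer loop
      vertex 0.0 0.0 24.0
      vertex 0.0 17.0 0.0
      vertex 0.0 0.0 0.0
    endloop
  endfacet
  facet normal 1.0000 0.0000 0.0000
    outer loop
      vertex 18.0 0.0 0.0
      vertex 18.0 17.0 0.0
      vertex 18.0 0.0 24.0
    endloop
  endfacet
endsolid part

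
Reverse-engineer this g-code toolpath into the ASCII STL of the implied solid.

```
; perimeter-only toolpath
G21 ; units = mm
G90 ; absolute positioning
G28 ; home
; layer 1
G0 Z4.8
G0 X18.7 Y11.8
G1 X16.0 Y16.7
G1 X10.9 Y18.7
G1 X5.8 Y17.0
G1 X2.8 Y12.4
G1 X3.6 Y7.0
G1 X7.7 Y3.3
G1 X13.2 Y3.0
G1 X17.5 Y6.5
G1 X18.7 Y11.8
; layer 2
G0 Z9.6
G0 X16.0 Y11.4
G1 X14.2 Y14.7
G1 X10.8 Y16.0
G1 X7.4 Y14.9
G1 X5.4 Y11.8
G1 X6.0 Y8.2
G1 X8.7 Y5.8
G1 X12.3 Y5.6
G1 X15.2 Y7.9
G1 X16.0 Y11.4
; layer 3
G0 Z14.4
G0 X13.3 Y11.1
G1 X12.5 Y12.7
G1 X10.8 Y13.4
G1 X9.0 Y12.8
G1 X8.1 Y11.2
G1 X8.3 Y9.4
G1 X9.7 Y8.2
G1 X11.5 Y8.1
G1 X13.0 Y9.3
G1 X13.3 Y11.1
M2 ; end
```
solid part
  facet normal 0.0000 0.0000 -1.0000
    outer loop
      vertex 11.0 21.4 0.0
      vertex 17.8 18.7 0.0
      vertex 21.3 12.2 0.0
    endloop
  endfacet
  facet normal 0.0000 0.0000 -1.0000
    outer loop
      vertex 4.1 19.1 0.0
      vertex 11.0 21.4 0.0
      vertex 21.3 12.2 0.0
    endloop
  endfacet
  facet normal 0.0000 0.0000 -1.0000
    outer loop
      vertex 0.2 12.9 0.0
      vertex 4.1 19.1 0.0
      vertex 21.3 12.2 0.0
    endloop
  endfacet
  facet normal 0.0000 0.0000 -1.0000
    outer loop
      vertex 1.3 5.7 0.0
      vertex 0.2 12.9 0.0
      vertex 21.3 12.2 0.0
    endloop
  endfacet
  facet normal 0.0000 0.0000 -1.0000
    outer loop
      vertex 6.7 0.8 0.0
      vertex 1.3 5.7 0.0
      vertex 21.3 12.2 0.0
    endloop
  endfacet
  facet normal 0.0000 0.0000 -1.0000
    outer loop
      vertex 14.0 0.5 0.0
      vertex 6.7 0.8 0.0
      vertex 21.3 12.2 0.0
    endloop
  endfacet
  facet normal 0.0000 0.0000 -1.0000
    outer loop
      vertex 19.8 5.1 0.0
      vertex 14.0 0.5 0.0
      vertex 21.3 12.2 0.0
    endloop
  endfacet
  facet normal 0.7802 0.4201 0.4635
    outer loop
      vertex 21.3 12.2 0.0
      vertex 17.8 18.7 0.0
      vertex 10.7 10.7 19.2
    endloop
  endfacet
  facet normal 0.3269 0.8233 0.4639
    outer loop
      vertex 17.8 18.7 0.0
      vertex 11.0 21.4 0.0
      vertex 10.7 10.7 19.2
    endloop
  endfacet
  facet normal -0.2801 0.8404 0.4640
    outer loop
      vertex 11.0 21.4 0.0
      vertex 4.1 19.1 0.0
      vertex 10.7 10.7 19.2
    endloop
  endfacet
  facet normal -0.7498 0.4716 0.4641
    outer loop
      vertex 4.1 19.1 0.0
      vertex 0.2 12.9 0.0
      vertex 10.7 10.7 19.2
    endloop
  endfacet
  facet normal -0.8759 -0.1338 0.4637
    outer loop
      vertex 0.2 12.9 0.0
      vertex 1.3 5.7 0.0
      vertex 10.7 10.7 19.2
    endloop
  endfacet
  facet normal -0.5957 -0.6565 0.4626
    outer loop
      vertex 1.3 5.7 0.0
      vertex 6.7 0.8 0.0
      vertex 10.7 10.7 19.2
    endloop
  endfacet
  facet normal -0.0364 -0.8851 0.4640
    outer loop
      vertex 6.7 0.8 0.0
      vertex 14.0 0.5 0.0
      vertex 10.7 10.7 19.2
    endloop
  endfacet
  facet normal 0.5506 -0.6943 0.4635
    outer loop
      vertex 14.0 0.5 0.0
      vertex 19.8 5.1 0.0
      vertex 10.7 10.7 19.2
    endloop
  endfacet
  facet normal 0.8666 -0.1831 0.4641
    outer loop
      vertex 19.8 5.1 0.0
      vertex 21.3 12.2 0.0
      vertex 10.7 10.7 19.2
    endloop
  endfacet
endsolid part

The G0 Z moves step by Δz≈4.8 mm. The G1 loops shrink linearly with z, so the solid tapers from its base footprint up to z≈19.2. Closing with a flat bottom cap and the tapered top and triangulating gives 16 facets — a regular 9-sided pyramid, base circumscribed radius ≈ 10.7 mm, apex at z ≈ 19.2 mm.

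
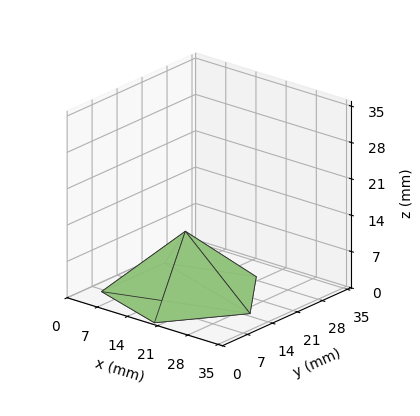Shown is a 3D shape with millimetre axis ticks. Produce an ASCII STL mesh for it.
Reading the render: the shape is a regular 5-sided pyramid, base circumscribed radius ≈ 15 mm, apex at z ≈ 12 mm (dimensions read to the nearest mm from the axis ticks). For the STL, each face is triangulated and given an outward normal.

solid part
  facet normal 0.0000 0.0000 -1.0000
    outer loop
      vertex 2.86 23.82 0.00
      vertex 19.64 29.27 0.00
      vertex 30.00 15.00 0.00
    endloop
  endfacet
  facet normal 0.0000 0.0000 -1.0000
    outer loop
      vertex 2.86 6.18 0.00
      vertex 2.86 23.82 0.00
      vertex 30.00 15.00 0.00
    endloop
  endfacet
  facet normal 0.0000 0.0000 -1.0000
    outer loop
      vertex 19.64 0.73 0.00
      vertex 2.86 6.18 0.00
      vertex 30.00 15.00 0.00
    endloop
  endfacet
  facet normal 0.5689 0.4130 0.7111
    outer loop
      vertex 30.00 15.00 0.00
      vertex 19.64 29.27 0.00
      vertex 15.00 15.00 12.00
    endloop
  endfacet
  facet normal -0.2172 0.6686 0.7112
    outer loop
      vertex 19.64 29.27 0.00
      vertex 2.86 23.82 0.00
      vertex 15.00 15.00 12.00
    endloop
  endfacet
  facet normal -0.7030 0.0000 0.7112
    outer loop
      vertex 2.86 23.82 0.00
      vertex 2.86 6.18 0.00
      vertex 15.00 15.00 12.00
    endloop
  endfacet
  facet normal -0.2172 -0.6686 0.7112
    outer loop
      vertex 2.86 6.18 0.00
      vertex 19.64 0.73 0.00
      vertex 15.00 15.00 12.00
    endloop
  endfacet
  facet normal 0.5689 -0.4130 0.7111
    outer loop
      vertex 19.64 0.73 0.00
      vertex 30.00 15.00 0.00
      vertex 15.00 15.00 12.00
    endloop
  endfacet
endsolid part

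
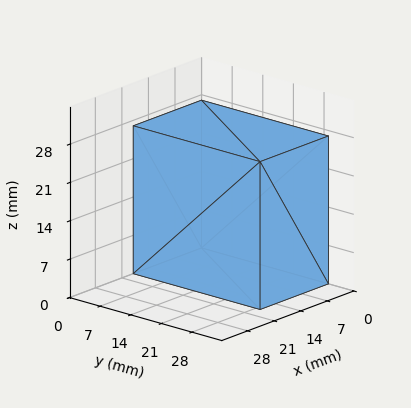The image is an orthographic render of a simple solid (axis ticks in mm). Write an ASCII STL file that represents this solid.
Reading the render: the shape is a rectangular box, roughly 18 × 29 mm footprint and 27 mm tall (dimensions read to the nearest mm from the axis ticks). For the STL, each face is triangulated and given an outward normal.

solid part
  facet normal 0.0000 0.0000 -1.0000
    outer loop
      vertex 18.00 29.00 0.00
      vertex 18.00 0.00 0.00
      vertex 0.00 0.00 0.00
    endloop
  endfacet
  facet normal 0.0000 0.0000 -1.0000
    outer loop
      vertex 0.00 29.00 0.00
      vertex 18.00 29.00 0.00
      vertex 0.00 0.00 0.00
    endloop
  endfacet
  facet normal 0.0000 0.0000 1.0000
    outer loop
      vertex 0.00 0.00 27.00
      vertex 18.00 0.00 27.00
      vertex 18.00 29.00 27.00
    endloop
  endfacet
  facet normal 0.0000 0.0000 1.0000
    outer loop
      vertex 0.00 0.00 27.00
      vertex 18.00 29.00 27.00
      vertex 0.00 29.00 27.00
    endloop
  endfacet
  facet normal 0.0000 -1.0000 0.0000
    outer loop
      vertex 0.00 0.00 0.00
      vertex 18.00 0.00 0.00
      vertex 18.00 0.00 27.00
    endloop
  endfacet
  facet normal 0.0000 -1.0000 0.0000
    outer loop
      vertex 0.00 0.00 0.00
      vertex 18.00 0.00 27.00
      vertex 0.00 0.00 27.00
    endloop
  endfacet
  facet normal 0.0000 1.0000 0.0000
    outer loop
      vertex 18.00 29.00 27.00
      vertex 18.00 29.00 0.00
      vertex 0.00 29.00 0.00
    endloop
  endfacet
  facet normal 0.0000 1.0000 0.0000
    outer loop
      vertex 0.00 29.00 27.00
      vertex 18.00 29.00 27.00
      vertex 0.00 29.00 0.00
    endloop
  endfacet
  facet normal -1.0000 0.0000 0.0000
    outer loop
      vertex 0.00 29.00 27.00
      vertex 0.00 29.00 0.00
      vertex 0.00 0.00 0.00
    endloop
  endfacet
  facet normal -1.0000 0.0000 0.0000
    outer loop
      vertex 0.00 0.00 27.00
      vertex 0.00 29.00 27.00
      vertex 0.00 0.00 0.00
    endloop
  endfacet
  facet normal 1.0000 0.0000 0.0000
    outer loop
      vertex 18.00 0.00 0.00
      vertex 18.00 29.00 0.00
      vertex 18.00 29.00 27.00
    endloop
  endfacet
  facet normal 1.0000 0.0000 0.0000
    outer loop
      vertex 18.00 0.00 0.00
      vertex 18.00 29.00 27.00
      vertex 18.00 0.00 27.00
    endloop
  endfacet
endsolid part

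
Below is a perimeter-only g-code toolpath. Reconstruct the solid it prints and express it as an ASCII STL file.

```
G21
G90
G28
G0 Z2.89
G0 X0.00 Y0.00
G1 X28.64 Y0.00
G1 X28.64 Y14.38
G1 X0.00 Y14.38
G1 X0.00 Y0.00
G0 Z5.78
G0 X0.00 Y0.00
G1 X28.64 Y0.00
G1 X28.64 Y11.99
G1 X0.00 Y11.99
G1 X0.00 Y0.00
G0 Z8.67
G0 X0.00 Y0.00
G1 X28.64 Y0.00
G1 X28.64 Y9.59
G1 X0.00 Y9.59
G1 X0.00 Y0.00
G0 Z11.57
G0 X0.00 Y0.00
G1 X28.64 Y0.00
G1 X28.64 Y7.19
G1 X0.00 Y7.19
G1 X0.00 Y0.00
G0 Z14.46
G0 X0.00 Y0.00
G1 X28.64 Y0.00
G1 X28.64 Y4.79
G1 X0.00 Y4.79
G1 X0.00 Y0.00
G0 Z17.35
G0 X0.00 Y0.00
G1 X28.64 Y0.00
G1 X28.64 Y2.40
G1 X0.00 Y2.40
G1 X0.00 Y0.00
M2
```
solid part
  facet normal 0.0000 0.0000 -1.0000
    outer loop
      vertex 28.64 16.78 0.00
      vertex 28.64 0.00 0.00
      vertex 0.00 0.00 0.00
    endloop
  endfacet
  facet normal 0.0000 0.0000 -1.0000
    outer loop
      vertex 0.00 16.78 0.00
      vertex 28.64 16.78 0.00
      vertex 0.00 0.00 0.00
    endloop
  endfacet
  facet normal 0.0000 -1.0000 0.0000
    outer loop
      vertex 0.00 0.00 0.00
      vertex 28.64 0.00 0.00
      vertex 28.64 0.00 20.24
    endloop
  endfacet
  facet normal 0.0000 -1.0000 0.0000
    outer loop
      vertex 0.00 0.00 0.00
      vertex 28.64 0.00 20.24
      vertex 0.00 0.00 20.24
    endloop
  endfacet
  facet normal 0.0000 0.7698 0.6382
    outer loop
      vertex 0.00 0.00 20.24
      vertex 28.64 0.00 20.24
      vertex 28.64 16.78 0.00
    endloop
  endfacet
  facet normal 0.0000 0.7698 0.6382
    outer loop
      vertex 0.00 0.00 20.24
      vertex 28.64 16.78 0.00
      vertex 0.00 16.78 0.00
    endloop
  endfacet
  facet normal -1.0000 0.0000 0.0000
    outer loop
      vertex 0.00 0.00 20.24
      vertex 0.00 16.78 0.00
      vertex 0.00 0.00 0.00
    endloop
  endfacet
  facet normal 1.0000 0.0000 0.0000
    outer loop
      vertex 28.64 0.00 0.00
      vertex 28.64 16.78 0.00
      vertex 28.64 0.00 20.24
    endloop
  endfacet
endsolid part

The G0 Z moves step by Δz≈2.89 mm. The G1 loops shrink linearly with z, so the solid tapers from its base footprint up to z≈20.2. Closing with a flat bottom cap and the tapered top and triangulating gives 8 facets — a wedge (ramp): 28.6 × 16.8 mm base, rising to 20.2 mm along the y=0 edge and sloping linearly to z=0 at y=16.8.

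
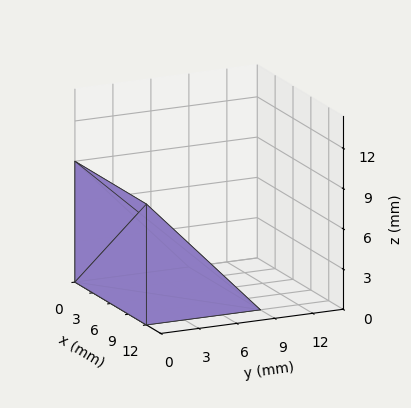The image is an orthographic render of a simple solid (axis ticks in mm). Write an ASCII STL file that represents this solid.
Reading the render: the shape is a wedge (ramp): 12 × 9 mm base, rising to 9 mm along the y=0 edge and sloping linearly to z=0 at y=9 (dimensions read to the nearest mm from the axis ticks). For the STL, each face is triangulated and given an outward normal.

solid part
  facet normal 0.0000 0.0000 -1.0000
    outer loop
      vertex 12.0 9.0 0.0
      vertex 12.0 0.0 0.0
      vertex 0.0 0.0 0.0
    endloop
  endfacet
  facet normal 0.0000 0.0000 -1.0000
    outer loop
      vertex 0.0 9.0 0.0
      vertex 12.0 9.0 0.0
      vertex 0.0 0.0 0.0
    endloop
  endfacet
  facet normal 0.0000 -1.0000 0.0000
    outer loop
      vertex 0.0 0.0 0.0
      vertex 12.0 0.0 0.0
      vertex 12.0 0.0 9.0
    endloop
  endfacet
  facet normal 0.0000 -1.0000 0.0000
    outer loop
      vertex 0.0 0.0 0.0
      vertex 12.0 0.0 9.0
      vertex 0.0 0.0 9.0
    endloop
  endfacet
  facet normal 0.0000 0.7071 0.7071
    outer loop
      vertex 0.0 0.0 9.0
      vertex 12.0 0.0 9.0
      vertex 12.0 9.0 0.0
    endloop
  endfacet
  facet normal 0.0000 0.7071 0.7071
    outer loop
      vertex 0.0 0.0 9.0
      vertex 12.0 9.0 0.0
      vertex 0.0 9.0 0.0
    endloop
  endfacet
  facet normal -1.0000 0.0000 0.0000
    outer loop
      vertex 0.0 0.0 9.0
      vertex 0.0 9.0 0.0
      vertex 0.0 0.0 0.0
    endloop
  endfacet
  facet normal 1.0000 0.0000 0.0000
    outer loop
      vertex 12.0 0.0 0.0
      vertex 12.0 9.0 0.0
      vertex 12.0 0.0 9.0
    endloop
  endfacet
endsolid part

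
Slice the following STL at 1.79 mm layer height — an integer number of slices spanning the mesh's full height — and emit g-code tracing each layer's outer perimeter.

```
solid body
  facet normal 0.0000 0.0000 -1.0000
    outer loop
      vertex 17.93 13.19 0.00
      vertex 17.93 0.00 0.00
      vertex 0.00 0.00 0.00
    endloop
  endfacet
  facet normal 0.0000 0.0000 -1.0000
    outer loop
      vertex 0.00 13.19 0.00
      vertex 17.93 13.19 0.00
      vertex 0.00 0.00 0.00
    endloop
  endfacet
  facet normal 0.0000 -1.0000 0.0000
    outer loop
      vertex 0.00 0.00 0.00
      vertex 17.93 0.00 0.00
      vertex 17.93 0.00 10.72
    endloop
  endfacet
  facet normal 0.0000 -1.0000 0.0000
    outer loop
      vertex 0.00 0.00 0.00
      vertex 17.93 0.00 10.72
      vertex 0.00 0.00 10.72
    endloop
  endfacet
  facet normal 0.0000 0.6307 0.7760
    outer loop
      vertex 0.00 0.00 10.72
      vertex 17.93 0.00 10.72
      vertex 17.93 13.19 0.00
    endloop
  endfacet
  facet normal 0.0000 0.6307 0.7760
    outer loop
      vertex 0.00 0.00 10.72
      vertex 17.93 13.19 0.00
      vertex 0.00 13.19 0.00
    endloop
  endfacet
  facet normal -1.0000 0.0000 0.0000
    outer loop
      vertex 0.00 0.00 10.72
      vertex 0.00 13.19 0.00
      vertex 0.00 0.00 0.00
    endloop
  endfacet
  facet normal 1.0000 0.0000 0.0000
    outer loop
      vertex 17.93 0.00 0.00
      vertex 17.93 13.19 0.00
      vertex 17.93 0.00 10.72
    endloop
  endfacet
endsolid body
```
; perimeter-only toolpath
G21 ; units = mm
G90 ; absolute positioning
G28 ; home
; layer 1
G0 Z1.79
G0 X0.00 Y0.00
G1 X17.93 Y0.00
G1 X17.93 Y10.99
G1 X0.00 Y10.99
G1 X0.00 Y0.00
; layer 2
G0 Z3.57
G0 X0.00 Y0.00
G1 X17.93 Y0.00
G1 X17.93 Y8.79
G1 X0.00 Y8.79
G1 X0.00 Y0.00
; layer 3
G0 Z5.36
G0 X0.00 Y0.00
G1 X17.93 Y0.00
G1 X17.93 Y6.59
G1 X0.00 Y6.59
G1 X0.00 Y0.00
; layer 4
G0 Z7.15
G0 X0.00 Y0.00
G1 X17.93 Y0.00
G1 X17.93 Y4.40
G1 X0.00 Y4.40
G1 X0.00 Y0.00
; layer 5
G0 Z8.93
G0 X0.00 Y0.00
G1 X17.93 Y0.00
G1 X17.93 Y2.20
G1 X0.00 Y2.20
G1 X0.00 Y0.00
M2 ; end

The solid is a wedge (ramp): 17.9 × 13.2 mm base, rising to 10.7 mm along the y=0 edge and sloping linearly to z=0 at y=13.2. Slicing at Δz = 1.79 mm — 6 equal slices spanning the solid's height, so layer i sits at z = i·h/6 — gives 5 non-empty perimeters. Each is a 4-segment closed polygon; G0 lifts to the layer z and rapids to the start vertex, then G1 traces the edges. The cross-section shrinks linearly with z (the slice at the apex is degenerate and omitted).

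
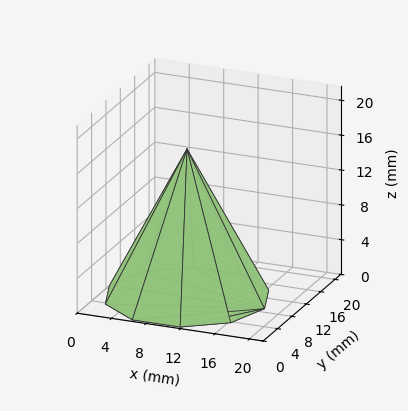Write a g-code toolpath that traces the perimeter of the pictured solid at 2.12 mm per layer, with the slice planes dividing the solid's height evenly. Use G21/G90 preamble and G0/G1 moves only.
Reading the render: the shape is a regular 10-sided pyramid, base circumscribed radius ≈ 9 mm, apex at z ≈ 17 mm (dimensions read to the nearest mm from the axis ticks). For the g-code, the solid's height is divided into equal slices at the stated Δz and each level perimeter traced with G1 moves after a G0 lift.

; perimeter-only toolpath
G21 ; units = mm
G90 ; absolute positioning
G28 ; home
; layer 1
G0 Z2.12
G0 X16.88 Y9.00
G1 X15.37 Y13.63
G1 X11.43 Y16.49
G1 X6.57 Y16.49
G1 X2.63 Y13.63
G1 X1.12 Y9.00
G1 X2.63 Y4.37
G1 X6.57 Y1.51
G1 X11.43 Y1.51
G1 X15.37 Y4.37
G1 X16.88 Y9.00
; layer 2
G0 Z4.25
G0 X15.75 Y9.00
G1 X14.46 Y12.97
G1 X11.08 Y15.42
G1 X6.92 Y15.42
G1 X3.54 Y12.97
G1 X2.25 Y9.00
G1 X3.54 Y5.03
G1 X6.92 Y2.58
G1 X11.08 Y2.58
G1 X14.46 Y5.03
G1 X15.75 Y9.00
; layer 3
G0 Z6.38
G0 X14.62 Y9.00
G1 X13.55 Y12.31
G1 X10.74 Y14.35
G1 X7.26 Y14.35
G1 X4.45 Y12.31
G1 X3.38 Y9.00
G1 X4.45 Y5.69
G1 X7.26 Y3.65
G1 X10.74 Y3.65
G1 X13.55 Y5.69
G1 X14.62 Y9.00
; layer 4
G0 Z8.50
G0 X13.50 Y9.00
G1 X12.64 Y11.64
G1 X10.39 Y13.28
G1 X7.61 Y13.28
G1 X5.36 Y11.64
G1 X4.50 Y9.00
G1 X5.36 Y6.36
G1 X7.61 Y4.72
G1 X10.39 Y4.72
G1 X12.64 Y6.36
G1 X13.50 Y9.00
; layer 5
G0 Z10.62
G0 X12.38 Y9.00
G1 X11.73 Y10.98
G1 X10.04 Y12.21
G1 X7.96 Y12.21
G1 X6.27 Y10.98
G1 X5.62 Y9.00
G1 X6.27 Y7.02
G1 X7.96 Y5.79
G1 X10.04 Y5.79
G1 X11.73 Y7.02
G1 X12.38 Y9.00
; layer 6
G0 Z12.75
G0 X11.25 Y9.00
G1 X10.82 Y10.32
G1 X9.70 Y11.14
G1 X8.30 Y11.14
G1 X7.18 Y10.32
G1 X6.75 Y9.00
G1 X7.18 Y7.68
G1 X8.30 Y6.86
G1 X9.70 Y6.86
G1 X10.82 Y7.68
G1 X11.25 Y9.00
; layer 7
G0 Z14.88
G0 X10.12 Y9.00
G1 X9.91 Y9.66
G1 X9.35 Y10.07
G1 X8.65 Y10.07
G1 X8.09 Y9.66
G1 X7.88 Y9.00
G1 X8.09 Y8.34
G1 X8.65 Y7.93
G1 X9.35 Y7.93
G1 X9.91 Y8.34
G1 X10.12 Y9.00
M2 ; end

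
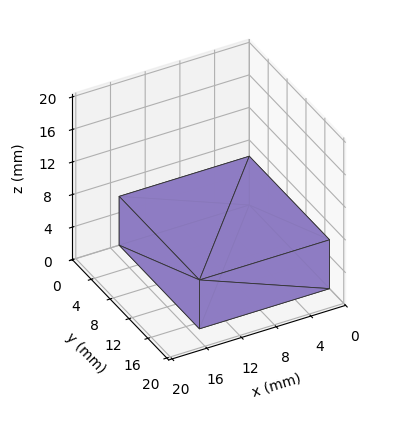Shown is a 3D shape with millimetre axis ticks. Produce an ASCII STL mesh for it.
Reading the render: the shape is a rectangular box, roughly 15 × 17 mm footprint and 6 mm tall (dimensions read to the nearest mm from the axis ticks). For the STL, each face is triangulated and given an outward normal.

solid part
  facet normal 0.0000 0.0000 -1.0000
    outer loop
      vertex 15.0 17.0 0.0
      vertex 15.0 0.0 0.0
      vertex 0.0 0.0 0.0
    endloop
  endfacet
  facet normal 0.0000 0.0000 -1.0000
    outer loop
      vertex 0.0 17.0 0.0
      vertex 15.0 17.0 0.0
      vertex 0.0 0.0 0.0
    endloop
  endfacet
  facet normal 0.0000 0.0000 1.0000
    outer loop
      vertex 0.0 0.0 6.0
      vertex 15.0 0.0 6.0
      vertex 15.0 17.0 6.0
    endloop
  endfacet
  facet normal 0.0000 0.0000 1.0000
    outer loop
      vertex 0.0 0.0 6.0
      vertex 15.0 17.0 6.0
      vertex 0.0 17.0 6.0
    endloop
  endfacet
  facet normal 0.0000 -1.0000 0.0000
    outer loop
      vertex 0.0 0.0 0.0
      vertex 15.0 0.0 0.0
      vertex 15.0 0.0 6.0
    endloop
  endfacet
  facet normal 0.0000 -1.0000 0.0000
    outer loop
      vertex 0.0 0.0 0.0
      vertex 15.0 0.0 6.0
      vertex 0.0 0.0 6.0
    endloop
  endfacet
  facet normal 0.0000 1.0000 0.0000
    outer loop
      vertex 15.0 17.0 6.0
      vertex 15.0 17.0 0.0
      vertex 0.0 17.0 0.0
    endloop
  endfacet
  facet normal 0.0000 1.0000 0.0000
    outer loop
      vertex 0.0 17.0 6.0
      vertex 15.0 17.0 6.0
      vertex 0.0 17.0 0.0
    endloop
  endfacet
  facet normal -1.0000 0.0000 0.0000
    outer loop
      vertex 0.0 17.0 6.0
      vertex 0.0 17.0 0.0
      vertex 0.0 0.0 0.0
    endloop
  endfacet
  facet normal -1.0000 0.0000 0.0000
    outer loop
      vertex 0.0 0.0 6.0
      vertex 0.0 17.0 6.0
      vertex 0.0 0.0 0.0
    endloop
  endfacet
  facet normal 1.0000 0.0000 0.0000
    outer loop
      vertex 15.0 0.0 0.0
      vertex 15.0 17.0 0.0
      vertex 15.0 17.0 6.0
    endloop
  endfacet
  facet normal 1.0000 0.0000 0.0000
    outer loop
      vertex 15.0 0.0 0.0
      vertex 15.0 17.0 6.0
      vertex 15.0 0.0 6.0
    endloop
  endfacet
endsolid part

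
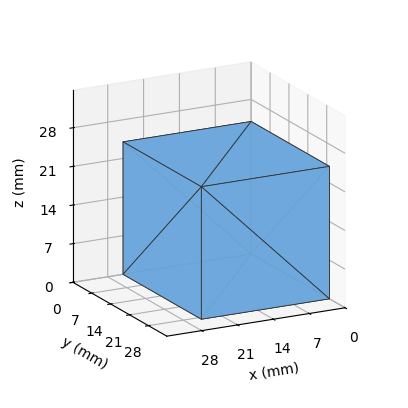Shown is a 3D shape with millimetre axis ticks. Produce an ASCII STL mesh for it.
Reading the render: the shape is a rectangular box, roughly 25 × 29 mm footprint and 24 mm tall (dimensions read to the nearest mm from the axis ticks). For the STL, each face is triangulated and given an outward normal.

solid part
  facet normal 0.0000 0.0000 -1.0000
    outer loop
      vertex 25.000 29.000 0.000
      vertex 25.000 0.000 0.000
      vertex 0.000 0.000 0.000
    endloop
  endfacet
  facet normal 0.0000 0.0000 -1.0000
    outer loop
      vertex 0.000 29.000 0.000
      vertex 25.000 29.000 0.000
      vertex 0.000 0.000 0.000
    endloop
  endfacet
  facet normal 0.0000 0.0000 1.0000
    outer loop
      vertex 0.000 0.000 24.000
      vertex 25.000 0.000 24.000
      vertex 25.000 29.000 24.000
    endloop
  endfacet
  facet normal 0.0000 0.0000 1.0000
    outer loop
      vertex 0.000 0.000 24.000
      vertex 25.000 29.000 24.000
      vertex 0.000 29.000 24.000
    endloop
  endfacet
  facet normal 0.0000 -1.0000 0.0000
    outer loop
      vertex 0.000 0.000 0.000
      vertex 25.000 0.000 0.000
      vertex 25.000 0.000 24.000
    endloop
  endfacet
  facet normal 0.0000 -1.0000 0.0000
    outer loop
      vertex 0.000 0.000 0.000
      vertex 25.000 0.000 24.000
      vertex 0.000 0.000 24.000
    endloop
  endfacet
  facet normal 0.0000 1.0000 0.0000
    outer loop
      vertex 25.000 29.000 24.000
      vertex 25.000 29.000 0.000
      vertex 0.000 29.000 0.000
    endloop
  endfacet
  facet normal 0.0000 1.0000 0.0000
    outer loop
      vertex 0.000 29.000 24.000
      vertex 25.000 29.000 24.000
      vertex 0.000 29.000 0.000
    endloop
  endfacet
  facet normal -1.0000 0.0000 0.0000
    outer loop
      vertex 0.000 29.000 24.000
      vertex 0.000 29.000 0.000
      vertex 0.000 0.000 0.000
    endloop
  endfacet
  facet normal -1.0000 0.0000 0.0000
    outer loop
      vertex 0.000 0.000 24.000
      vertex 0.000 29.000 24.000
      vertex 0.000 0.000 0.000
    endloop
  endfacet
  facet normal 1.0000 0.0000 0.0000
    outer loop
      vertex 25.000 0.000 0.000
      vertex 25.000 29.000 0.000
      vertex 25.000 29.000 24.000
    endloop
  endfacet
  facet normal 1.0000 0.0000 0.0000
    outer loop
      vertex 25.000 0.000 0.000
      vertex 25.000 29.000 24.000
      vertex 25.000 0.000 24.000
    endloop
  endfacet
endsolid part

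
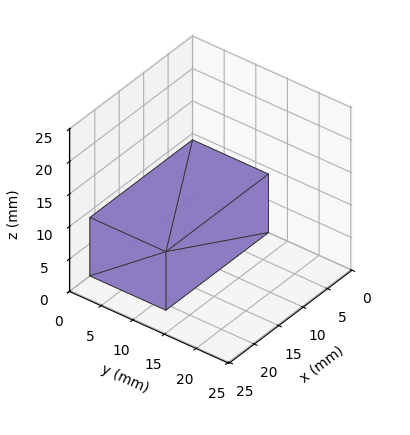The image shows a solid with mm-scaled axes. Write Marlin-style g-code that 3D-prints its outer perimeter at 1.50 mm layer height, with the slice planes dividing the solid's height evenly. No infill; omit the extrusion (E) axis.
Reading the render: the shape is a rectangular box, roughly 21 × 12 mm footprint and 9 mm tall (dimensions read to the nearest mm from the axis ticks). For the g-code, the solid's height is divided into equal slices at the stated Δz and each level perimeter traced with G1 moves after a G0 lift.

; perimeter-only toolpath
G21 ; units = mm
G90 ; absolute positioning
G28 ; home
; layer 1
G0 Z1.50
G0 X0.00 Y0.00
G1 X21.00 Y0.00
G1 X21.00 Y12.00
G1 X0.00 Y12.00
G1 X0.00 Y0.00
; layer 2
G0 Z3.00
G0 X0.00 Y0.00
G1 X21.00 Y0.00
G1 X21.00 Y12.00
G1 X0.00 Y12.00
G1 X0.00 Y0.00
; layer 3
G0 Z4.50
G0 X0.00 Y0.00
G1 X21.00 Y0.00
G1 X21.00 Y12.00
G1 X0.00 Y12.00
G1 X0.00 Y0.00
; layer 4
G0 Z6.00
G0 X0.00 Y0.00
G1 X21.00 Y0.00
G1 X21.00 Y12.00
G1 X0.00 Y12.00
G1 X0.00 Y0.00
; layer 5
G0 Z7.50
G0 X0.00 Y0.00
G1 X21.00 Y0.00
G1 X21.00 Y12.00
G1 X0.00 Y12.00
G1 X0.00 Y0.00
; layer 6
G0 Z9.00
G0 X0.00 Y0.00
G1 X21.00 Y0.00
G1 X21.00 Y12.00
G1 X0.00 Y12.00
G1 X0.00 Y0.00
M2 ; end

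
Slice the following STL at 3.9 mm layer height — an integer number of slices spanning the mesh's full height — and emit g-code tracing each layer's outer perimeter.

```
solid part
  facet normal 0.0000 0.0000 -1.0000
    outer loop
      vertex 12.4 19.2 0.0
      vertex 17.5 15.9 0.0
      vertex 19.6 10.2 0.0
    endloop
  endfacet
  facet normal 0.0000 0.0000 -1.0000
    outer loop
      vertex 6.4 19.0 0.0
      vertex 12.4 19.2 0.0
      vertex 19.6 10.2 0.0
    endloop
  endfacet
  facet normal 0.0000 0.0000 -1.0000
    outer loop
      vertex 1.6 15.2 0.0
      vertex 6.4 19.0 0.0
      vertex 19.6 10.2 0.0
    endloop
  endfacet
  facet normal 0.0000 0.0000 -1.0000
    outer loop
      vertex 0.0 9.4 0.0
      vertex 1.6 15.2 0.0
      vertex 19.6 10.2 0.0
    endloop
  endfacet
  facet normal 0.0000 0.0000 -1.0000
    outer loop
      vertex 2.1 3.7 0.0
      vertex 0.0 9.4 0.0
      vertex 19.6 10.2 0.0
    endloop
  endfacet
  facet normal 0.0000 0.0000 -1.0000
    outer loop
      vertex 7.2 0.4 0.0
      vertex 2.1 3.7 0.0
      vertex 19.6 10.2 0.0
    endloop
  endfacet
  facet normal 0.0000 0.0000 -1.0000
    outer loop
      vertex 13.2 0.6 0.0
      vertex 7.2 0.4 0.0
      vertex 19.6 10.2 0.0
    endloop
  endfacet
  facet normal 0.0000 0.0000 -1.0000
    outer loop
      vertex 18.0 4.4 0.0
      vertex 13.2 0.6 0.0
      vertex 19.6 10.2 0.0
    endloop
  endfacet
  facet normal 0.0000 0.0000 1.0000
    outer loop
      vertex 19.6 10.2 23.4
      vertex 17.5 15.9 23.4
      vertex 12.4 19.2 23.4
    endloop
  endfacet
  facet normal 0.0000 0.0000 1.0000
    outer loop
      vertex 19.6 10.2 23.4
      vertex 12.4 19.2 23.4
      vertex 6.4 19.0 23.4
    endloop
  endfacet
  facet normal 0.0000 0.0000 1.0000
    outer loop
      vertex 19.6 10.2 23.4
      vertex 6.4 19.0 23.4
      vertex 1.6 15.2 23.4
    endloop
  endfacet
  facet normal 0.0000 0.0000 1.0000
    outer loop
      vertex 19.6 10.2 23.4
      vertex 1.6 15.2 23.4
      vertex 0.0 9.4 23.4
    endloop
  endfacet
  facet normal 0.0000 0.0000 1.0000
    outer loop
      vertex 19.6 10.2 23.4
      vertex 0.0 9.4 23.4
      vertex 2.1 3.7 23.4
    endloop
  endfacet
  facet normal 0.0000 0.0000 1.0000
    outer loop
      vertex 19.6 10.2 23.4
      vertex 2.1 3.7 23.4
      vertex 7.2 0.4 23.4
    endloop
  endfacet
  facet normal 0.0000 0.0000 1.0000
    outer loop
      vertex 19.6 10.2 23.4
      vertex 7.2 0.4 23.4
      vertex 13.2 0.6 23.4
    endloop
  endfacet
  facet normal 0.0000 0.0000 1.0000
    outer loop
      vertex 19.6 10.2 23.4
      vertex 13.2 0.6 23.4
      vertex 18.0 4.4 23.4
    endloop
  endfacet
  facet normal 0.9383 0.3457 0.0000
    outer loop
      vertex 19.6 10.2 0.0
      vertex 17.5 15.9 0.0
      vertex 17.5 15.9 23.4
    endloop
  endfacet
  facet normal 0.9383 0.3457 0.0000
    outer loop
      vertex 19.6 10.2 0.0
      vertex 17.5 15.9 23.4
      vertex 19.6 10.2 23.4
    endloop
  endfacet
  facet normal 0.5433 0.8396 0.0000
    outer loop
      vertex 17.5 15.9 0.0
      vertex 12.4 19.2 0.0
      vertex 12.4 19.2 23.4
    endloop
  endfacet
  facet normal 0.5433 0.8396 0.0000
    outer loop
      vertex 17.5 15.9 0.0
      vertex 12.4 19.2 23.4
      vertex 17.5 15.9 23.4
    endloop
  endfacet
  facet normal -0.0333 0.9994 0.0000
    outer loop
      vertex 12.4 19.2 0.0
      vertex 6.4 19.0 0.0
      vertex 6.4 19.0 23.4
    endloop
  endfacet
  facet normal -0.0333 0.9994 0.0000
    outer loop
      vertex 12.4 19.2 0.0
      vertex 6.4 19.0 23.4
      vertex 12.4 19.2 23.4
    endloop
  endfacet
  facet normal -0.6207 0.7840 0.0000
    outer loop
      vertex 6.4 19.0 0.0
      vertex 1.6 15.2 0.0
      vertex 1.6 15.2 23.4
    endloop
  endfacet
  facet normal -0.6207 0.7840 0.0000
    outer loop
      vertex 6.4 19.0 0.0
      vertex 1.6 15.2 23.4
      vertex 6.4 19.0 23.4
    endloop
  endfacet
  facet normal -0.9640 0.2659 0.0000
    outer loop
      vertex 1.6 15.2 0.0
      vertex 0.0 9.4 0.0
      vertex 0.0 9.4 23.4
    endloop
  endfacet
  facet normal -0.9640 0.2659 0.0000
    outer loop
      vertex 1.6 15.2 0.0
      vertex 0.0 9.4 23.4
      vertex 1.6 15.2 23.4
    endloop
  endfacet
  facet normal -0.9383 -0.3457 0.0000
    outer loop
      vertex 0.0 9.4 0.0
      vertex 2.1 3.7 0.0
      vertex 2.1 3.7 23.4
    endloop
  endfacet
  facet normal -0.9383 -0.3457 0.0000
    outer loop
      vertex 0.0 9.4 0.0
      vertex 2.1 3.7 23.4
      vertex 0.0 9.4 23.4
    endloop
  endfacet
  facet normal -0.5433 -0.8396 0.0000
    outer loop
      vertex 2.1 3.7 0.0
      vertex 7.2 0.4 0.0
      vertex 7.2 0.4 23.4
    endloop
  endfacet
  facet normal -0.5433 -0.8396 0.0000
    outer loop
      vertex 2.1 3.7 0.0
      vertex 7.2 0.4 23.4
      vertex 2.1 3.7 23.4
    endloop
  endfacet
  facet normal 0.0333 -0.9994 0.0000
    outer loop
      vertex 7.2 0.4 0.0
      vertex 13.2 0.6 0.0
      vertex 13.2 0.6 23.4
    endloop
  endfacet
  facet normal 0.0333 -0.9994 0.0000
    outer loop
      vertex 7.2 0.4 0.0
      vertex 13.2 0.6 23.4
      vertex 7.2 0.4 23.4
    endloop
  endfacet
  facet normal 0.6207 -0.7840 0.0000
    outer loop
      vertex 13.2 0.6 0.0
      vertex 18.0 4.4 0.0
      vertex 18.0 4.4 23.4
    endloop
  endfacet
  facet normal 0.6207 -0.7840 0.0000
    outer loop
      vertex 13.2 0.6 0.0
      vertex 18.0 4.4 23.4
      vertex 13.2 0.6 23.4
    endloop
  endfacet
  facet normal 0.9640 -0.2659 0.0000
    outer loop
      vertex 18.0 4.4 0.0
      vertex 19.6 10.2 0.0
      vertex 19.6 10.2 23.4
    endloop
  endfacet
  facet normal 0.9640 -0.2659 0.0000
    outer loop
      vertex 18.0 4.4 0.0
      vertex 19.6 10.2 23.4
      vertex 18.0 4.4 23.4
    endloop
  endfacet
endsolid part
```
; perimeter-only toolpath
G21 ; units = mm
G90 ; absolute positioning
G28 ; home
; layer 1
G0 Z3.9
G0 X19.6 Y10.2
G1 X17.5 Y15.9
G1 X12.4 Y19.2
G1 X6.4 Y19.0
G1 X1.6 Y15.2
G1 X0.0 Y9.4
G1 X2.1 Y3.7
G1 X7.2 Y0.4
G1 X13.2 Y0.6
G1 X18.0 Y4.4
G1 X19.6 Y10.2
; layer 2
G0 Z7.8
G0 X19.6 Y10.2
G1 X17.5 Y15.9
G1 X12.4 Y19.2
G1 X6.4 Y19.0
G1 X1.6 Y15.2
G1 X0.0 Y9.4
G1 X2.1 Y3.7
G1 X7.2 Y0.4
G1 X13.2 Y0.6
G1 X18.0 Y4.4
G1 X19.6 Y10.2
; layer 3
G0 Z11.7
G0 X19.6 Y10.2
G1 X17.5 Y15.9
G1 X12.4 Y19.2
G1 X6.4 Y19.0
G1 X1.6 Y15.2
G1 X0.0 Y9.4
G1 X2.1 Y3.7
G1 X7.2 Y0.4
G1 X13.2 Y0.6
G1 X18.0 Y4.4
G1 X19.6 Y10.2
; layer 4
G0 Z15.6
G0 X19.6 Y10.2
G1 X17.5 Y15.9
G1 X12.4 Y19.2
G1 X6.4 Y19.0
G1 X1.6 Y15.2
G1 X0.0 Y9.4
G1 X2.1 Y3.7
G1 X7.2 Y0.4
G1 X13.2 Y0.6
G1 X18.0 Y4.4
G1 X19.6 Y10.2
; layer 5
G0 Z19.5
G0 X19.6 Y10.2
G1 X17.5 Y15.9
G1 X12.4 Y19.2
G1 X6.4 Y19.0
G1 X1.6 Y15.2
G1 X0.0 Y9.4
G1 X2.1 Y3.7
G1 X7.2 Y0.4
G1 X13.2 Y0.6
G1 X18.0 Y4.4
G1 X19.6 Y10.2
; layer 6
G0 Z23.4
G0 X19.6 Y10.2
G1 X17.5 Y15.9
G1 X12.4 Y19.2
G1 X6.4 Y19.0
G1 X1.6 Y15.2
G1 X0.0 Y9.4
G1 X2.1 Y3.7
G1 X7.2 Y0.4
G1 X13.2 Y0.6
G1 X18.0 Y4.4
G1 X19.6 Y10.2
M2 ; end

The solid is a regular 10-sided prism (a cylinder approximated with 10 flat sides), circumscribed radius ≈ 9.8 mm, height ≈ 23.4 mm. Slicing at Δz = 3.9 mm — 6 equal slices spanning the solid's height, so layer i sits at z = i·h/6 — gives 6 non-empty perimeters. Each is a 10-segment closed polygon; G0 lifts to the layer z and rapids to the start vertex, then G1 traces the edges.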